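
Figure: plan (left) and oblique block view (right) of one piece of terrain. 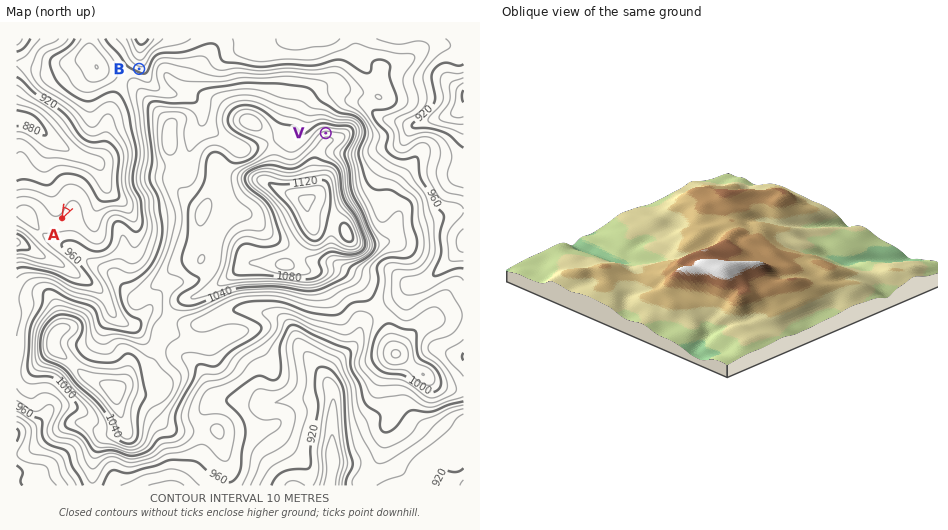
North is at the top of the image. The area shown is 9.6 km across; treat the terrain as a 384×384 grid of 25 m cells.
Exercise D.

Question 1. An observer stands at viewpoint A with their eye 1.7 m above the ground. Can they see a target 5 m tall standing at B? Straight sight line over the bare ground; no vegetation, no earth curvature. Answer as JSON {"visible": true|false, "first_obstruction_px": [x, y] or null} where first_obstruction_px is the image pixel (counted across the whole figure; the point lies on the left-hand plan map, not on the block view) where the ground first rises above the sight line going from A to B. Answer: {"visible": false, "first_obstruction_px": [121, 103]}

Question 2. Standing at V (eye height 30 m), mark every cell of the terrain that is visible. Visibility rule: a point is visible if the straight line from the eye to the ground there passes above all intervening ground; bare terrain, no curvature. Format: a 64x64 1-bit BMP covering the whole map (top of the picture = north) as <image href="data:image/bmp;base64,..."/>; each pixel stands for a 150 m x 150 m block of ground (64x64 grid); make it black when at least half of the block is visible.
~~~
<image width="64" height="64" href="data:image/bmp;base64,Qk0+AgAAAAAAAD4AAAAoAAAAQAAAAEAAAAABAAEAAAAAAAACAAATCwAAEwsAAAIAAAAAAAAA////AAAAAAAAAAAAAAAAAAAAAAAAAAAAAAAAAAAAAAAAAAAAAAAAAAAAAAAAAAAAAAAAAAAAAAAAAAAAAAAAAAAAAAAAAAAAAAAAAAAAAAAAAAAAAAAAAAAAAAAAAAAAAAAAAAAAAAAAAAAAAAAAAAAAAAAAAAAAAAAAAAAAAAMAAAAAAAAADwAAAAAAAAA+AAAAAAAAADgAAAAAAAAAAAAAAAAAAAAAAAAAAAAAAAAAAAAAAAAAAAAAAAAAAABAAAAAAAAAAHwAAAAAAAAAfwAAAAAAAAB/AAAAAAAAAD8AAAAAAAAADwAAAAAAAAAHAAAAAAAAAAcAAAAAAAAAAwAAAAAAAAABAAAAAAAAAAAAAAAAAAAAAAAAAAAAAAeAAAAAAAAAP8AAAAAAAAH/wAAAAAAAA/8AAAAAAAAD/wcAAAAAAAP/DwAAAAAAAH+PAAAAAAAAf/8AAAAAA/B//wAAAAAP+H//AAAADD/8f/8AAAAP//+f/wAAAg8//wP/AAADDh/+AP8AAAOeD/wA/wAAA/Af/gB/AAADAD//AH8AAAIAf/8AfwAAAAB//wH/AAAAAH//j/8AAAAAf////wAAAAD////8AAAAAP////8AAAAAf////wAAB8AD////ABwH8AAP//8AHgf4AA///wA+AH8AP///AD4AP/////8APwJ//////w=="/>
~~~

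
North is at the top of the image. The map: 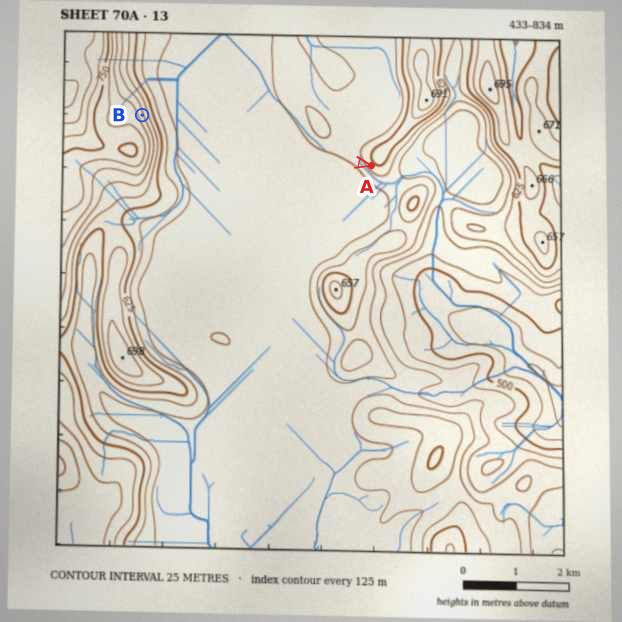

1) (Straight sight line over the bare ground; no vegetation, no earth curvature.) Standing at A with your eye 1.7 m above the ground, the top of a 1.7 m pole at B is in view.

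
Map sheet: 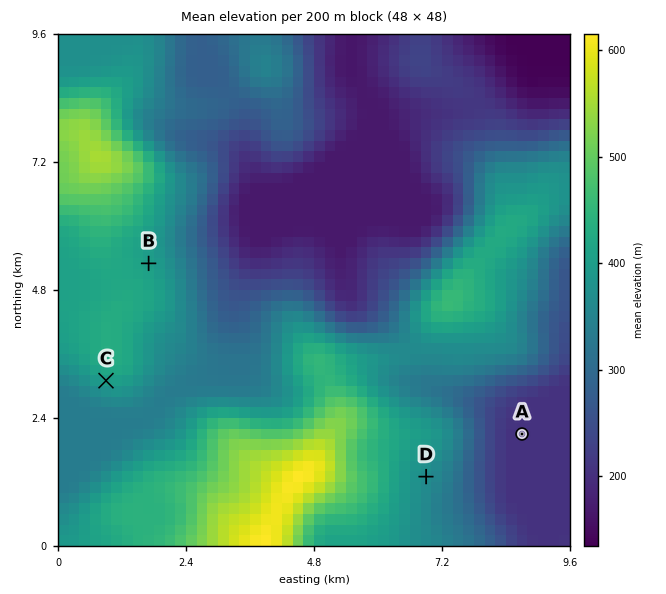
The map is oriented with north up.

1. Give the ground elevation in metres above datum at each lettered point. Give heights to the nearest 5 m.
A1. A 205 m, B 405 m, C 400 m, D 370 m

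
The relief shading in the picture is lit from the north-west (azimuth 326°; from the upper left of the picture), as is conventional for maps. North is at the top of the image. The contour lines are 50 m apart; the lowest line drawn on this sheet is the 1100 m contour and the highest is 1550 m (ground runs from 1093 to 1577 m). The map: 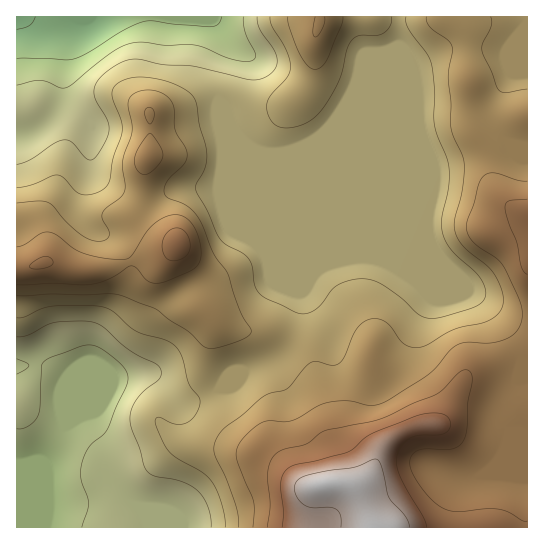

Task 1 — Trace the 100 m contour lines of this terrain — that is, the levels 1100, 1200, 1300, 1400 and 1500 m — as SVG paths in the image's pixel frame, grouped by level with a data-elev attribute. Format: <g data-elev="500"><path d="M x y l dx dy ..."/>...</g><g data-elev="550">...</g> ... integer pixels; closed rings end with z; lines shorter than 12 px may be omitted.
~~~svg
<g data-elev="1100"><path d="M35 17l-2 5-4 4-12 3"/></g><g data-elev="1200"><path d="M17 429l5 0 7-3 6-5 3-6 2-9 1-40 6-7 34-13 10-1 14 6 20 18 3 6-1 8-18 44-6 8-14 12-7 16-1 15 8 25-7 24"/><path d="M17 359l11 4 1 3-12 8"/><path d="M243 17l2 16 10 21 0 4-4 3-8 0-12-2-36-14-29 0-29-3-11 3-12 6-41 33-7 4-5 0-13-6-7-2-24 5"/></g><g data-elev="1300"><path d="M17 318l8-1 16-8 10-3 26-1 24 1 12 5 24 20 28 9 10 6 7 12 7 25 10 15 1 8-6 11-8 6-11 1-17-7-3 2 1 6 8 18 6 10 9 6 23 13 11 11 9 22 3 22"/><path d="M270 17l2 9 15 27 4 14-4 11-18 20-2 5 0 7 3 8 3 5 6 4 7 1 17-4 15-10 10-13 10-19 5-12 4-20 4-9 8-6 16 1 8-3 7-7 1-9"/><path d="M406 17l0 5 2 5 19 27 5 13 3 26-1 32 4 12 9 21 2 12-1 19-6 30 1 15 7 15 27 25 8 15 1 5-2 5-3 4-7 4-33 10-15 1-8-4-16-15-19-14-9-4-11-2-13 1-12 5-6 5-14 17-12 7-11-2-32-15-8-10-3-20-3-8-6-5-16-9-6-5-14-30-11-19 0-6 9-16 2-14-12-56-4-5-6-5-22-9-17-3-13 1-13 4-7 7-1 9 9 23 1 10-9 27-3 23-7 8-12 5-10 0-7-4-11-12-6-3-25 10-15 3"/></g><g data-elev="1400"><path d="M17 285l36-2 40 1 18-6 20-12 6 2 10 13 6 2 6 0 11-3 24-11 5-7 2-9-2-15-5-12-8-8-9-3-12 2-12 8-8 9-12 20-7 5-20-1-23-5-10-5-16-13-8-3-8 1-15 11-9 3"/><path d="M527 181l-9-1-23-7-5 0-5 2-6 8-5 20-8 22 1 8 5 8 7 6 19 13 9 14 12 24 3 11 0 12-5 10-8 7-12 4-11 1-20-1-9 3-7 5-13 17-8 7-48 30-11 1-21-4-19 1-12 4-25 14-8 2-18-1-10 5-16 15-4 6-1 7 2 11 15 36 1 9-1 17"/><path d="M142 174l5 0 6-3 7-8 3-6-2-10-11-14-9 11-6 13 0 10 3 4z"/><path d="M149 123l2 0 3-8-1-5-3-3-4 2-1 4z"/><path d="M315 17l-2 14 0 4 2 2 3-1 4-7 3-7 0-5"/></g><g data-elev="1500"><path d="M427 527l-4-10-23-40-3-10 0-9 4-12 9-8 9-3 22 0 7-4 2-5-1-7-3-4-8-2-20 2-41 16-11 6-13 12-7 4-29 8-20 3-8 4-6 6-2 8 2 29-1 16"/></g>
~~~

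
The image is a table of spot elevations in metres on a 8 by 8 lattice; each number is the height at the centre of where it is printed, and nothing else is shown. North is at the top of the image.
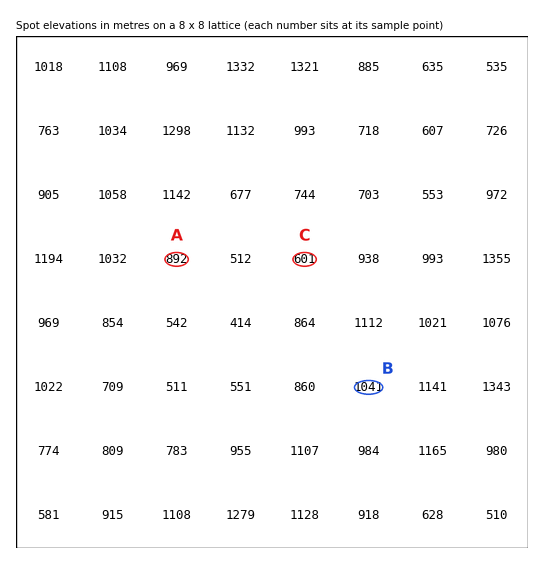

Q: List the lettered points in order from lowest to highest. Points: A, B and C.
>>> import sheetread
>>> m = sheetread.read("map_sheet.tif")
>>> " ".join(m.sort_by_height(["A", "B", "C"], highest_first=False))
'C A B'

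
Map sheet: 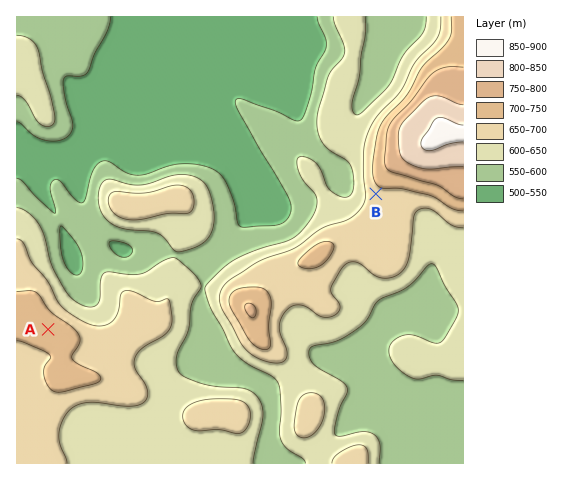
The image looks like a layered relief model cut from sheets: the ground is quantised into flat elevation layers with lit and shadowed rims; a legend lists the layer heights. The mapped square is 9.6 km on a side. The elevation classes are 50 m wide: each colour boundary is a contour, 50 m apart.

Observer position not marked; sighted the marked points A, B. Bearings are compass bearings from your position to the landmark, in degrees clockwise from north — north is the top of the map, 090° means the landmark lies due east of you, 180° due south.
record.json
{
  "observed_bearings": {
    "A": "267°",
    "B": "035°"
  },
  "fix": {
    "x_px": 290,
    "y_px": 317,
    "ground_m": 630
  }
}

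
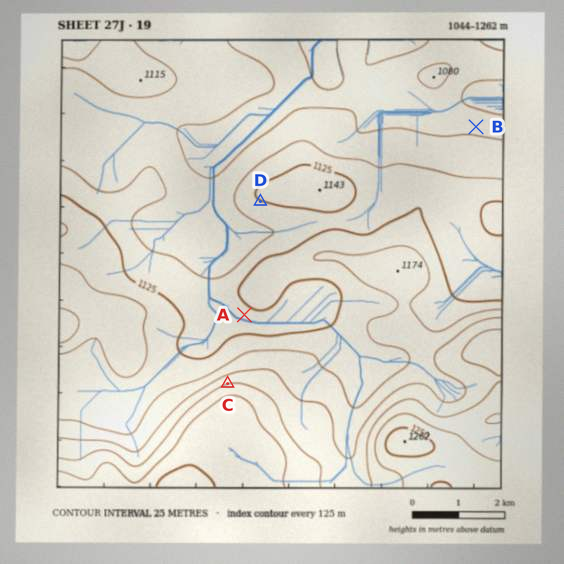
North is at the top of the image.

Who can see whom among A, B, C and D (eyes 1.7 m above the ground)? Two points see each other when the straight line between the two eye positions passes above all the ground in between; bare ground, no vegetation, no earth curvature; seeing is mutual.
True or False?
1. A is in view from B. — False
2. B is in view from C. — False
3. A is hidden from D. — True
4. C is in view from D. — True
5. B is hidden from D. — True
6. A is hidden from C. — False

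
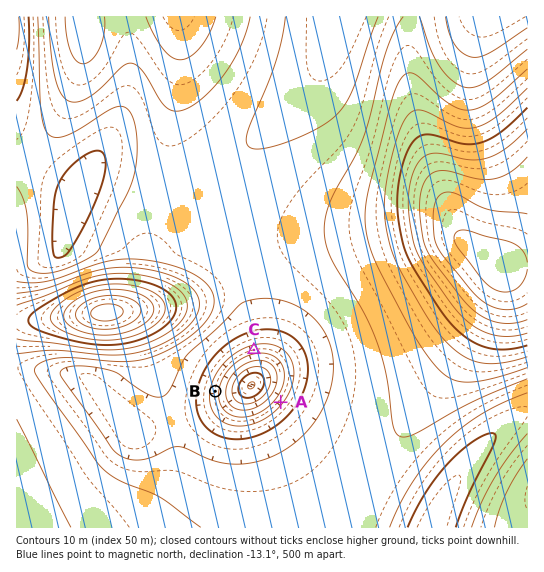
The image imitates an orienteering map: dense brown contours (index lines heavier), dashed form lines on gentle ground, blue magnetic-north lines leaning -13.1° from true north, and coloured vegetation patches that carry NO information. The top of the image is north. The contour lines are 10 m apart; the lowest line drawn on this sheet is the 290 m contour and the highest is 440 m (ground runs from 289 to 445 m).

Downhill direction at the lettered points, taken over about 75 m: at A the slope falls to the NW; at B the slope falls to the E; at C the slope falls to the S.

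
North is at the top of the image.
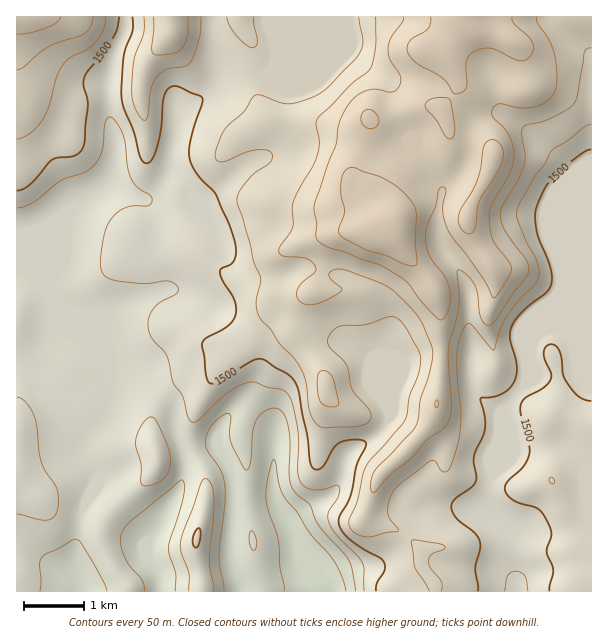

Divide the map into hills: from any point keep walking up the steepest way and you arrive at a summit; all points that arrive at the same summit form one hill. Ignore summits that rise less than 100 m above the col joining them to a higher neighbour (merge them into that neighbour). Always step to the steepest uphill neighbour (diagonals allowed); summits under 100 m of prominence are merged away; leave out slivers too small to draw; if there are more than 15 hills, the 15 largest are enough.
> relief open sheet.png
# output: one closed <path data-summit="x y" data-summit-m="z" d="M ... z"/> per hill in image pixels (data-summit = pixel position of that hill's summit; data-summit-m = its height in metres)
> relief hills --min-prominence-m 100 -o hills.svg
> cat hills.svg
<path data-summit="393 224" data-summit-m="1748" d="M591 16l-379 1 0 45 4 9 0 10-7 11-8 6-19 10-6 5-6 54-10 19-7 8-10 5-27-12-11-1-32 23-23 52 0 18-2 5-21-13-11 1 1 320 575-1z"/><path data-summit="17 17" data-summit-m="1679" d="M125 16l-109 1 0 253 11 1 20 13 3-5 0-18 4-9 19-43 31-22 8-14 3-15 0-20-7-31 0-30 7-27 11-20z"/><path data-summit="171 30" data-summit-m="1645" d="M212 16l-86 1 0 13-11 20-7 27 0 30 7 31 0 20-8 28 9 1 13 7 17 5 8-5 12-17 4-10 6-54 6-5 19-10 8-6 7-11 0-10-4-9 2-35z"/>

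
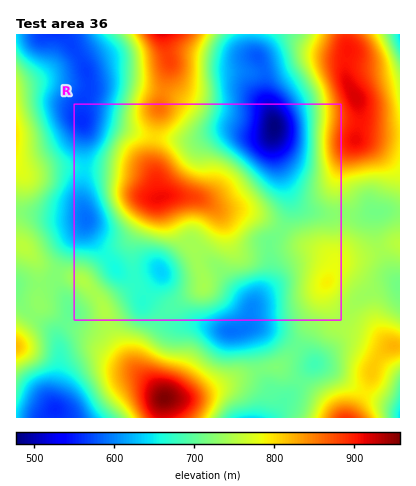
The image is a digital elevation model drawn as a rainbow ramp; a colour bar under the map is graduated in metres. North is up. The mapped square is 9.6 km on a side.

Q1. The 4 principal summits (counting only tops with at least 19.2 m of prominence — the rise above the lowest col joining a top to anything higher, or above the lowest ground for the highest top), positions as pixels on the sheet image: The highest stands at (164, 398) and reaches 957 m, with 480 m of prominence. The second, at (356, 98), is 919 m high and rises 215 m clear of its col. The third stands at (160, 198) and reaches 909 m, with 107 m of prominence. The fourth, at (328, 282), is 790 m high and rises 46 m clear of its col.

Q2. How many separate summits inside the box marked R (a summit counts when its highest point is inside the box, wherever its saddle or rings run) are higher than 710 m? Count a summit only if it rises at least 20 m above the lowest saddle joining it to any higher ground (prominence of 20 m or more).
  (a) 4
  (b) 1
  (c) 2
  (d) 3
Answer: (c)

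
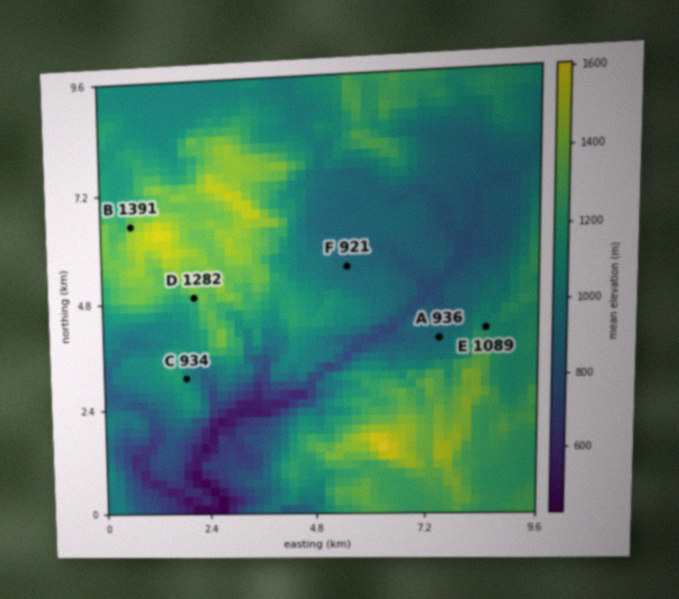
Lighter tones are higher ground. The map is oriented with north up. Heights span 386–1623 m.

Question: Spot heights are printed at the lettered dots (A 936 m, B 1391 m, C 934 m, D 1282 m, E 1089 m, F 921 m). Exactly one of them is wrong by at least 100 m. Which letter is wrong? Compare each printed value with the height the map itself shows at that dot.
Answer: C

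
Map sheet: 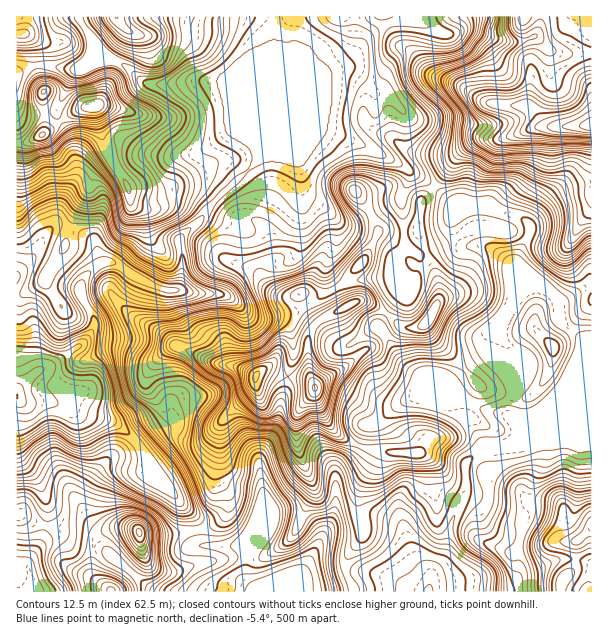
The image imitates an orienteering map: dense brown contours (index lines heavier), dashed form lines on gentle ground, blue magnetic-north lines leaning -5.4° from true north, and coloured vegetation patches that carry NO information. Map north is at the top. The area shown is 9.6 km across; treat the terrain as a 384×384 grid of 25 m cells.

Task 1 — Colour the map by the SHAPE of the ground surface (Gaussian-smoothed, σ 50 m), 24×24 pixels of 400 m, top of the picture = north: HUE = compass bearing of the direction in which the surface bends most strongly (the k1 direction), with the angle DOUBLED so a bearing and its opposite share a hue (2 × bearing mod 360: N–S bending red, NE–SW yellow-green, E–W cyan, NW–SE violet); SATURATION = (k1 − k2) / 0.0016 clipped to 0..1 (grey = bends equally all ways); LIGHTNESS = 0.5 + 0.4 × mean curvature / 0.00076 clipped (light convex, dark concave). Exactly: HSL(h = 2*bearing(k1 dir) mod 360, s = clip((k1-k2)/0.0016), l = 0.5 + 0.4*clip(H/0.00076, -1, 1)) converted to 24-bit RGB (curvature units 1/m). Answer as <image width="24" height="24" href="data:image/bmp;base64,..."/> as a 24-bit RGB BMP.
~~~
<image width="24" height="24" href="data:image/bmp;base64,Qk32BgAAAAAAADYAAAAoAAAAGAAAABgAAAABABgAAAAAAMAGAAATCwAAEwsAAAAAAAAAAAAAc0mRj0JubtKjl+XD9SOt30oMKKjUaEyVa45TiVNWZINIZ3xdTjVwt954oopYgGp3iX93X21/g3hoPS5Wx9BTPlmH4t2lZUymNnRkadKVfZ9MoGcudRBC2v/MJDJbpUS2zF6+SEuw7GbkjsYrFV1u3KuSsIhaWY57gmV5gF5OlDNjRqLTe9y7nzDNhsQlrIQvfqesS6+wXoGMmVbGk7Ty4fvQFgPgpULUz3lYLZFjKVx0/M/TGU1uTZI219OlWmCScz+DjciAO5/hXIDBp2dsK4ql4YWIyWvYmrfFazWHebaDSrqwYvaR4Dc8TgxGkQUestR2VMqcKx1Zw6Eh5phQEn6uy7VKeHNATlWIs8eHLISCXE6Cr4JlOmOIxeKbTabWtz+IiV2ujsKbZq9SeG8gXiUdSRA/ndNotMJ9vKxdLApZuI52ufiuGw1dzZODtppMMXUokq04MHefVKCYg8W+SZ3GotZuSl97e0CpndKiVme81leaqWqyax5odDiBo9KAzNNqeok5FQ1D6/mowkAiGCJQfMuHxobjl5XoheWXH1BZVaRiRY5FmH5SdKJNeWdZM3lr2+GRTSRNoJFSrwxKry2eYt7Kw1De7MyybBZKBS4d8v+NVhFSof/ZKo+rnlWjoHW70LXlk0vkS2imVKaOdIFogYRhf3phfl8/pZMqdVBPgi+CoyNGe9xQUJqRHJmE/oe/8ADTpP/6zZL/e/99HouGSpF+No1MZ5U7hlMwlEpWoYZKgkxSdZ5PcoF4f4B/UZdznHSHhXpMIRc0zX+J0OOrSGJSUCEVHC8E8/q4n99ZFFaU+u7RXyKfO3dwjp9cTX13gHt5lVF7m8TAUlmnzGyrOKhyfX+AjYlUZ2sru2vmHRKwgda15ZG3sCyaZKH/zOT/jvH//8ztCU+ZuPRQ/EfawS7kXLxPXzo2aYc0V82HilhugXB7bUZ048d0SnaAT3Oh02hsDGwiLnymfZdCOKZr1Ob3MzXEjM5cJ2hq02sv2gzL7Ik+VWo2StZA1gu8x3fUZuV9RHVfVGF1jFmUY7y8pN2TgjOGi0KniciElrLsNAVdhOuzaOTMRmqkjJrMzaWWQwMxhXMff8In8Fbn9aHvL6tTK/bfQh/R/s3STT9/O5xYN36Dx8mRbTR3uW6gvVrMfeVtKwRFuezvZMiSajwdLy8EMyQAMyYAJpwXkOvi18ntMqPXfMof/6GEbid0NWNq7eOLpHfTqaPCNEOKhZZQfSkyQqxEOYNu2YSEQlynDqAIZAALq1IuTd/2k2bZr8PkctnhVrc6I2EazU4pliTT9ayLPlZ1Z3aLdcldhVx6t4VwUTZlgiBf26xrG5o+R6RYS69etXqCcRKAyL8zdORmBmqAWNnYt7KNcXpbjZxdWW6huV9bM2aG7oJWP12wi6JbW7Jjj0xnpDo8Z1W4FnHB5KPX/zLJhslCMlxEv0UkBRlE+9zQc8voZX3VAFs2wnxafHqce5+BdGNqT4tLWxEpg+s7aqG70UJ4SYpgXXaObm6xs0tCRh9FS38+6X6JxKBsOkxvYtDOEwGF5v/MXJCquH2vflq3GoNUq3VpjnBtcXCJbDWFnnftu+/SY0yjRqbSzC1kYmU1b2kskT8+klaaP51xnrh7uMFYP5WMLIuYrgjLm/ylo2iHV2efplOkqXCqPY9tmJ1uh19/O32dSe+J02pu0SaKZxc6y0xzwUmVvjU6M30tYqNKQrNSZZZA86b/ZeeAEBstZPVqo2dGgHdAYXBDUYZZbZSHlWOPf4B5gH99Y4JxaYRIfk4jvWMrUYvQgGnC81PZwLrx2ajuQZC1tIU1cHsmmSqb/3rHvS/0et1NNqukjLLbhZ3SW4WuXF+BgH5+f3+Af4B/d3x/eF2KebSeaK1mVzVIRDQkrnIntK4KcrUggYTxv7770cb9sQDwRvy/lLD18dT3KtD0ujWrnUhXnFSAfGGGf3+Af3+Af4B/fn6AX3GCpph0hktqgSJTfziGdfDR0/D4gYvtdteEOV1DvHU/AK4w/6kLCy8E89kauwBAkEANTJUbYG02SX9LfIB+f3+Af3+AgH2AaIKCjmNxZTGCh6rbqOD/u8/wulRYYi89zbZgVVqKXciIWMQ8T7LQYtjUYAw3tVkqf9aGYHDLhYC9ZpiiVoJ/eoB5gH96f251hoBuTlt6g3HEV+aaOY5ATCw6z1hOvC48y6djiz0+gopM3smENqSIoxF3pSPTq/a/VuLGmDiqlHttjG2bY2KOb3eGh3WKl1+eea2OWliTPL4yh39BhycxGmY7iHMh6lpJH785mbB8e4qT"/>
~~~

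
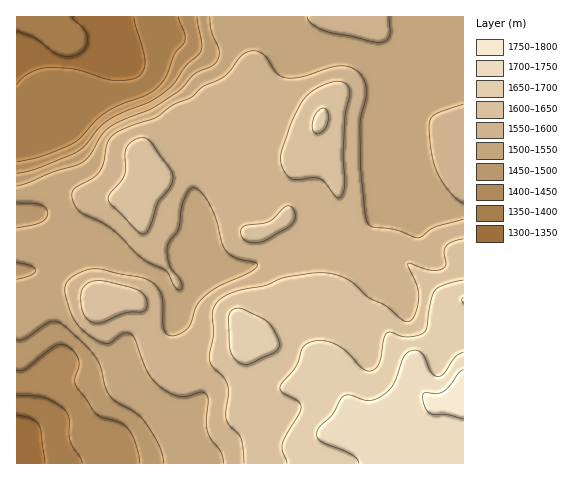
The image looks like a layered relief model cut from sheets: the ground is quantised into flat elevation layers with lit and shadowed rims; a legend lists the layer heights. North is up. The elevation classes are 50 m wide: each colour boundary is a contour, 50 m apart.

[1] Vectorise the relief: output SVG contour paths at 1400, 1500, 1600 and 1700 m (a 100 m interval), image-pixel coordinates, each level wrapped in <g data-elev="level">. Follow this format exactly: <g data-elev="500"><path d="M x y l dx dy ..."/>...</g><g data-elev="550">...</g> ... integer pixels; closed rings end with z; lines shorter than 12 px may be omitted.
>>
<g data-elev="1400"><path d="M17 395l28 3 10 5 10 7 4 8 1 23 12 22"/><path d="M178 17l7 17 0 7-10 13-9 22-9 12-11 7-26 10-14 7-10 8-16 19-9 5-30 12-24 6"/></g><g data-elev="1500"><path d="M17 340l8-1 20-14 7-4 7 1 7 5 21 20 10 11 4 10 5 20 5 9 7 6 18 10 9 10 14 23 5 17"/><path d="M17 262l15 4 3 3 1 2-6 5-13 3"/><path d="M17 202l23 2 6 4 2 6-2 5-6 4-23 5"/><path d="M210 17l2 15 7 20-1 7-4 5-19 10-15 16-25 17-33 14-13 6-8 9-11 19-8 8-65 23"/></g><g data-elev="1600"><path d="M92 322l10 1 24-10 18-2 3-5-1-8-6-7-10-4-27-6-13 1-7 6-2 12 3 14 4 5z"/><path d="M248 242l8 1 8-2 25-14 6-9 0-4-2-5-3-3-4 0-17 16-26 5-2 3 0 5 3 4z"/><path d="M463 239l-11 3-6 4-2 6 2 13-5 4-11 1-20-7-2 1 8 20 3 11-4 19-3 5-3 3-6-2-17-14-18-9-19-17-10-4-12-3-15 0-28 5-19 8-31 6-10 4-6 5-5 11 1 22-4 26 2 5 11 12 4 7 2 8-3 20 0 7 3 6 9 9 3 5 3 24"/><path d="M141 234l4-1 3-3 9-27 12-15 4-10-2-9-19-26-5-4-4-1-9 2-7 7-2 6 1 15-2 7-3 6-11 13-2 5 3 5 25 26z"/><path d="M337 197l3 1 2-3 2-8-1-32 2-33 5-30-4-8-9-3-9 2-10 5-9 5-5 6-13 25-9 26-1 9 2 10 7 9 5 2 18-2 7 1 5 3z"/></g><g data-elev="1700"><path d="M463 352l-7 4-12 18-6 3-4-2-3-3-10-19-4-3-6 1-7 6-11 28-10 10-7 4-7 2-20-6-7 2-9 17-15 14-1 7 1 4 5 3 30 13 4 4 2 4"/></g>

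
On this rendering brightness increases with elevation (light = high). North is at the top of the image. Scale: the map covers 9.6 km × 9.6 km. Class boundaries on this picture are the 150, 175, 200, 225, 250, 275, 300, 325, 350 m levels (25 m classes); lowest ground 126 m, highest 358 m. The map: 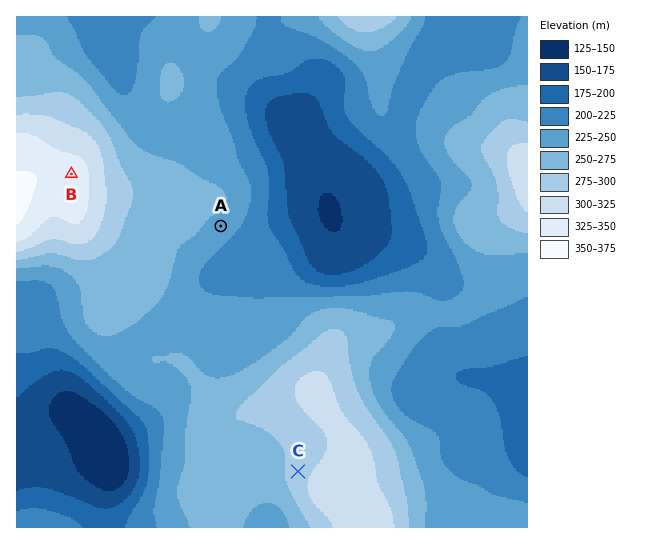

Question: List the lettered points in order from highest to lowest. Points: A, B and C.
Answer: B C A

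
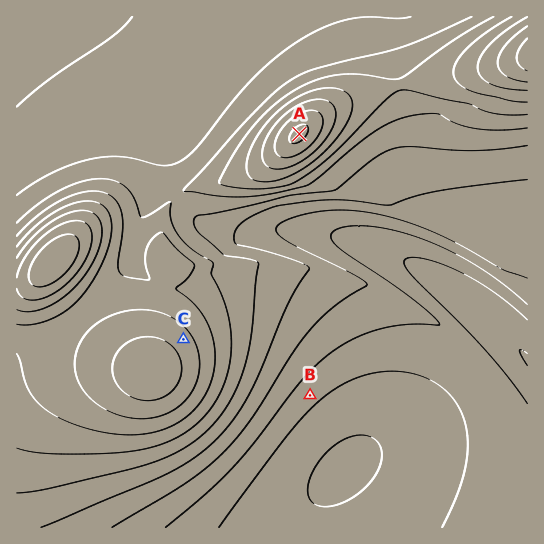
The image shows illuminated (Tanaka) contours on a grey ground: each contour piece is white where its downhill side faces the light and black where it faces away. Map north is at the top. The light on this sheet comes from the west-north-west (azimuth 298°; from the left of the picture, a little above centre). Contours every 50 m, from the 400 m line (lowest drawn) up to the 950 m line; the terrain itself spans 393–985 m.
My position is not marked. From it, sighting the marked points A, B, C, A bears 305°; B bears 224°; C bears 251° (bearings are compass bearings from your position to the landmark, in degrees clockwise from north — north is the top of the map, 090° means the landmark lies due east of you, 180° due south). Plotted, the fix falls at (457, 244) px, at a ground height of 540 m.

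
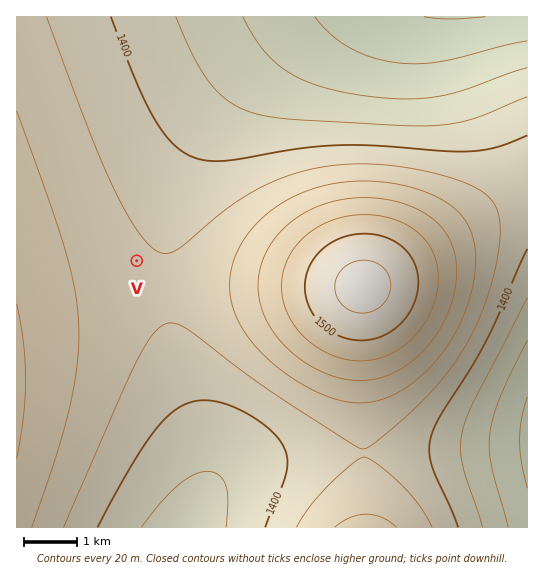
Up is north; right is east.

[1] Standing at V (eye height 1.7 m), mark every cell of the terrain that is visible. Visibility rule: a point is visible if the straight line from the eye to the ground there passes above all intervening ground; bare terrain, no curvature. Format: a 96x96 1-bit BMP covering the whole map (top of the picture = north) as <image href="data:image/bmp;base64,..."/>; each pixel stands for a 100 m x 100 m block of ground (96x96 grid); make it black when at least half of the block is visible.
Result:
<image width="96" height="96" href="data:image/bmp;base64,Qk2+BAAAAAAAAD4AAAAoAAAAYAAAAGAAAAABAAEAAAAAAIAEAAATCwAAEwsAAAIAAAAAAAAA////AAAAAAAAAAAAAAB///4AAAAAAAAAAAB///8AAAAAAAAAAAA///8AAAAAAAAAAAA///8AAAAAAAAAAAAf//8AAAAAAAAAAAAP//4AAAAAAAAAAAAH//gAAACAAAAAAAAH//AAAACAAAAAAAAD/8AAAADAAAAAAAAA/wAAAADAAAAAAAAAOAAAAADgAAAAAAAAAAAAAADgAAAAAAAAAAAAAADwAAAAAAAAAAAAAAD4AAAAAAAAAAAAAAD4AAAAAAAAAAAAAAD8AAAAAAAAAAAAAAD8AAAAAAAAAAAAAAD+AAAAAAAAAAAAAAD/AAAAAAAAAAAAAAD/AAAAAAAAAAAAAAD/gAAAAAAAAAAAAAD/wAAAAAAAAAAAAAD/wAAAAAAAAAAAAAD/4AAAAAAAAAAAAAD/8AAAAAAAAAAAAAD/8AAAAAAAAAAAAAD/+AAAAAAAAAAAAAD/+AAAAAAAAAAAAAD//AAAAAAAAAAAAAD//AAAAAAAAAAAAAD//gAAAAAAAAAAAAD//wAAAD/gAAAAAAD//wAAAP/wAAAAAAD//4AAA//8AAAAAAD//4AAD//+AAAAAAD//8AAP///AAAAAAD//8AAf///gAAAAAD//+AA////gAAAAAD///AD////wAAAAAD///AH////wAAAAAD///gf////4AAAAAD///5/////4AAAAAD/////////8AAAAAD/////////8AAAAAD/////////8AAAAAD/////////8AAAAAD/////////8AAAAAD/////////8AAAAAD/////////8AAAAAD/////////8AAAAAD/////////8AAAAAD/////////8AAAAAD/////////4AAAAAD/////////4AAAAAD/////////wAAAAAD/////////wAAAAAD/////////gAAAAAD/////////AAAAAAD///+f///+AAAAAAD///8D///8AAAAAAD///4A///wAAAAAAD///4AH//AAAAAAAD///wAAf4AAAAAAAD///wAAAAAAAAAAAD///wAAAAAAAAAAAD///wAAAAAAAAAAAD///wAAAAAAAAAAAD///wAAAAAAAAAAAD///wAAAAAAAAAAAD///wAAAAAAAAAAAD///wAAAAAAAAAAAD///wAAAAAAAAAAAD///wAAAAAAAAAAAD///wAAAAAAAAAAAD///wAAAAAAAAAAAD///wAAAAAAAAAAAD///wAAAAAAAAAAAD///wAAAAAAAAAAAD///wAAAAAAAAAAAD///wAAAAAAAAAAAD///4AAAAAAAAAAAD///4AAAAAAAAAAAD///4AAAAAAAAAAAD///4AAAAAAAAAAAD///4AAAAAAAAAAAD///4AAAAAAAAAAAD///4AAAAAAAAAAAD///4AAAAAAAAAAAD///8AAAAAAAAAAAD///8AAAAAAAAAAAD///8AAAAAAAAAAAD///8AAAAAAAAAAAD///8AAAAAAAAAAAD///8AAAAAAAAAAAD///+AAAAAAAAAAAA="/>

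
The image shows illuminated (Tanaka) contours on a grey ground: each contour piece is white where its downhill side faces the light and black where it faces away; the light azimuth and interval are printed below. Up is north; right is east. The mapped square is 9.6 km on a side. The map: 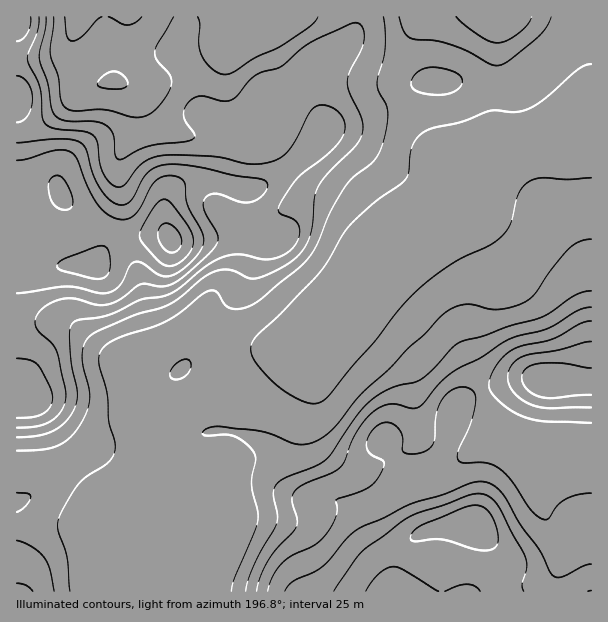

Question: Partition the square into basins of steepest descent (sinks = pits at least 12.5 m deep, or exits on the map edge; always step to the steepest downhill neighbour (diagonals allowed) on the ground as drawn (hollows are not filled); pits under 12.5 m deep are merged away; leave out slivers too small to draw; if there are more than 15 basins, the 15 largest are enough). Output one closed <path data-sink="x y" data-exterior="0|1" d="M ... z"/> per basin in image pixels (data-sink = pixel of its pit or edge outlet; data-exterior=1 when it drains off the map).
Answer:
<path data-sink="497 17" data-exterior="1" d="M591 16l-234 0-5 20-11 12-23 13-12 17-33 7-13 8-10 27-12 12-12 42-1 10-9-3-24 0-13 5-10 8-5 10 0 18 4 14-19-1-36 7-9 7-6 11 2-9-2-11-12-16-20-21-9-15-10-1-31 4 1 401 575-1z"/><path data-sink="77 17" data-exterior="1" d="M185 16l-169 1 0 172 16 1 15-3 10 1 9 15 20 21 12 16 1 18 9-12 14-6 27-5 19 1-4-14 0-18 5-10 10-8 13-5 24 0 10 2 0-9 14-45-30-11-6-5-4-6-8-33-14-23 8-27z"/><path data-sink="281 17" data-exterior="1" d="M356 16l-170 0-8 35 14 23 12 39 15 9 21 6 10-8 8-21 6-9 9-5 33-7 12-17 23-13 11-12 3-6z"/>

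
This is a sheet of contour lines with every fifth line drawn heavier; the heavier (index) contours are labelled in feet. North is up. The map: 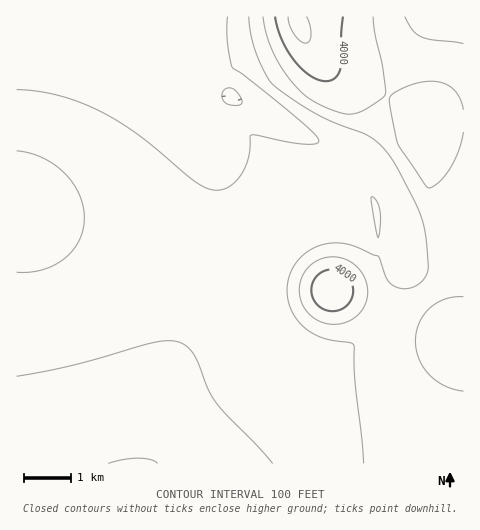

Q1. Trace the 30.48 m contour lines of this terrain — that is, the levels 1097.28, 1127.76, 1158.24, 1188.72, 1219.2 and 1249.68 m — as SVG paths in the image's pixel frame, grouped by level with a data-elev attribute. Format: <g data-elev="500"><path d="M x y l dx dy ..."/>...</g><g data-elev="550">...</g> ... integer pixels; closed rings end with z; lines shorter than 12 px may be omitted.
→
<g data-elev="1097.28"><path d="M108 463l15-3 15-2 13 2 6 3"/><path d="M232 105l-7-2-3-5 1-7 5-3 7 2 7 11-1 4z"/></g><g data-elev="1127.76"><path d="M17 376l58-11 79-23 14-1 11 1 8 4 7 9 14 35 9 14 56 59"/><path d="M227 17l0 25 6 26 11 7 56 45 15 14 4 7-5 3-13 0-50-9-2 20-5 14-9 13-11 7-11 1-14-6-61-50-21-14-21-11-20-8-20-6-20-4-19-1"/></g><g data-elev="1158.24"><path d="M17 272l12 0 13-2 12-5 10-6 9-9 6-9 4-11 1-12-1-11-3-12-7-12-9-10-10-9-12-6-13-5-12-2"/><path d="M378 237l2-10 0-16-3-9-5-5-1 0 0 4z"/><path d="M463 44l-31-4-11-3-8-6-8-14"/><path d="M249 17l2 16 4 16 7 18 8 15 15 12 28 18 21 10 31 12 14 10 10 11 9 14 19 37 6 18 4 19 1 27-5 10-10 7-10 2-10-3-7-8-8-22-24-10-14-3-18 2-15 7-12 12-7 15-1 12 2 13 5 11 7 10 8 6 11 6 12 3 18 3 4 3 1 35 9 82"/></g><g data-elev="1188.72"><path d="M326 323l13 1 12-4 11-9 5-12 0-13-5-13-9-10-13-5-13-1-13 5-9 10-5 12 0 13 5 12 9 9z"/><path d="M463 297l-18 2-15 9-11 15-4 18 4 18 10 16 16 11 18 5"/><path d="M463 110l-3-12-6-8-7-5-9-3-13 0-14 3-16 7-6 6 2 13 7 33 30 44 11-6 11-14 9-17 4-19"/><path d="M263 17l3 17 7 18 9 17 12 16 12 11 10 7 19 8 14 3 8-1 8-4 17-11 4-4-3-27-8-32-2-18"/></g><g data-elev="1219.2"><path d="M328 311l7 0 8-3 6-5 4-8 0-8-3-8-6-6-8-3-8 0-8 3-6 6-2 7 0 8 3 7 5 6z"/><path d="M275 17l6 22 13 22 17 15 8 4 7 1 9-3 5-9 3-52"/></g><g data-elev="1249.68"><path d="M288 17l2 8 4 9 6 7 6 2 3-2 2-7-1-9-3-8"/></g>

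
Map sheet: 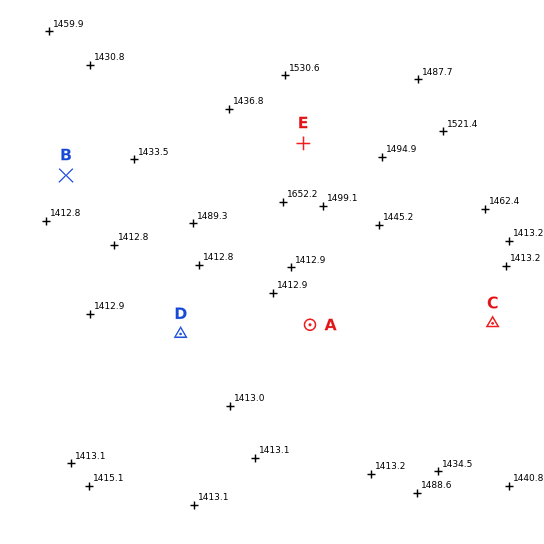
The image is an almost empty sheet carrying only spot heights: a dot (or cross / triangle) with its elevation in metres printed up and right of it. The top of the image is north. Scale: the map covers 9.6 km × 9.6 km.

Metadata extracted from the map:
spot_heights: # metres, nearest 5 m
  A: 1415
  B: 1415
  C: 1415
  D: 1415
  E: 1515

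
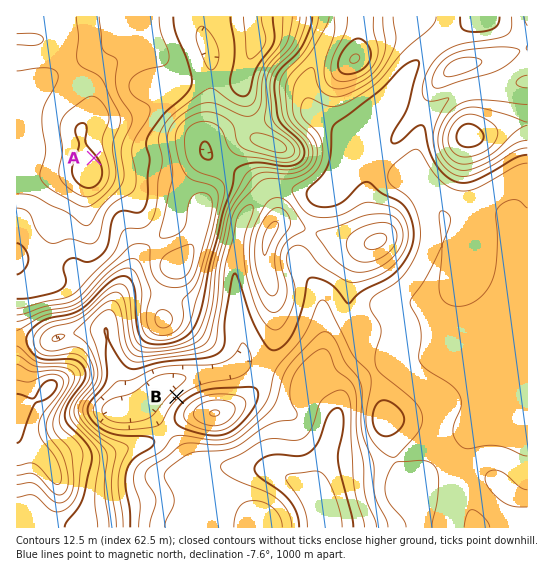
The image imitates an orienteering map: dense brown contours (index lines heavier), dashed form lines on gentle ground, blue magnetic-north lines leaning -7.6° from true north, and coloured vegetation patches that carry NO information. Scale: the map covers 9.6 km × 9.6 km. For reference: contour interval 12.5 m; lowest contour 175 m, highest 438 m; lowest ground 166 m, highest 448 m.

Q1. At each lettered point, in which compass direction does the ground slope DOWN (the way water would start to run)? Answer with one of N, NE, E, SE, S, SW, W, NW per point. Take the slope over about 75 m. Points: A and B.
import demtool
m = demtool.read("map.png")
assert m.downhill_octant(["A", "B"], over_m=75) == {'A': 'NE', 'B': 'NW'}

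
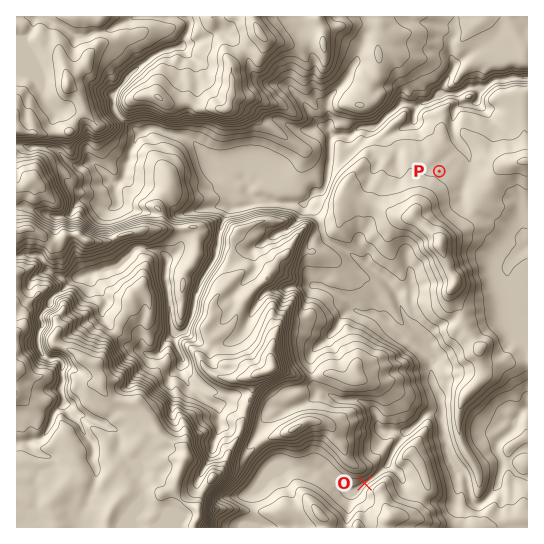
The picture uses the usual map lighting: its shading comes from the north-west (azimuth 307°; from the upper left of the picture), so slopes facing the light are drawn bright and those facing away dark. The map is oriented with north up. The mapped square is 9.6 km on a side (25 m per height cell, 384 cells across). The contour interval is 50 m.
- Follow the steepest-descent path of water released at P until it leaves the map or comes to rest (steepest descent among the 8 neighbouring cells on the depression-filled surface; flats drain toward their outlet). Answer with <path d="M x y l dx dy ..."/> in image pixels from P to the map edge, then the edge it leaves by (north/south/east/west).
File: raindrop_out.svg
<path d="M439 171l23-22 0-3-4-4-4-7 0-5-1-1 0-11 1-1 0-6 1-2 4-4 4 0 2-2 9 0 3-1 2-5 0-6 6-5 2 0 8-7 8 0 2-1 22 0"/>
exit: east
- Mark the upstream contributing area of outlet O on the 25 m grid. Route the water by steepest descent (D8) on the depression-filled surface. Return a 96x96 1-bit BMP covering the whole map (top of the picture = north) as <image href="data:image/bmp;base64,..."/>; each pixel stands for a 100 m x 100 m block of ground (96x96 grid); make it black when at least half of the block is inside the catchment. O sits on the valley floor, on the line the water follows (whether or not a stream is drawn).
<image width="96" height="96" href="data:image/bmp;base64,Qk2+BAAAAAAAAD4AAAAoAAAAYAAAAGAAAAABAAEAAAAAAIAEAAATCwAAEwsAAAIAAAAAAAAA////AAAAAAAAAAAAAAAADwAAAAAAAAAAAAAAHwAAAAAAAAAAAAAAfwAAAAAAAAAAH////4AAAAAAAAAAP////wAAAAAAAAAAP////gAAAAAAAAAAH////wAAAAAAAAAAH////4AAAAAAAAAAD////4AAAAAAAAAAB////4AAAAAAAAAAA////4AAAAAAAAAAAf///wAAAAAAAAAAAf///gAAAAAAAAAAAB///AAAAAAAAAAAAA///AAAAAAAAAAAAAf/+AAAAAAAAAAAAAH/8AAAAAAAAAAAAAB/8AAAAAAAAAAAAAAP4AAAAAAAAAAAAAADwAAAAAAAAAAAAAAAAAAAAAAAAAAAAAAAAAAAAAAAAAAAAAAAAAAAAAAAAAAAAAAAAAAAAAAAAAAAAAAAAAAAAAAAAAAAAAAAAAAAAAAAAAAAAAAAAAAAAAAAAAAAAAAAAAAAAAAAAAAAAAAAAAAAAAAAAAAAAAAAAAAAAAAAAAAAAAAAAAAAAAAAAAAAAAAAAAAAAAAAAAAAAAAAAAAAAAAAAAAAAAAAAAAAAAAAAAAAAAAAAAAAAAAAAAAAAAAAAAAAAAAAAAAAAAAAAAAAAAAAAAAAAAAAAAAAAAAAAAAAAAAAAAAAAAAAAAAAAAAAAAAAAAAAAAAAAAAAAAAAAAAAAAAAAAAAAAAAAAAAAAAAAAAAAAAAAAAAAAAAAAAAAAAAAAAAAAAAAAAAAAAAAAAAAAAAAAAAAAAAAAAAAAAAAAAAAAAAAAAAAAAAAAAAAAAAAAAAAAAAAAAAAAAAAAAAAAAAAAAAAAAAAAAAAAAAAAAAAAAAAAAAAAAAAAAAAAAAAAAAAAAAAAAAAAAAAAAAAAAAAAAAAAAAAAAAAAAAAAAAAAAAAAAAAAAAAAAAAAAAAAAAAAAAAAAAAAAAAAAAAAAAAAAAAAAAAAAAAAAAAAAAAAAAAAAAAAAAAAAAAAAAAAAAAAAAAAAAAAAAAAAAAAAAAAAAAAAAAAAAAAAAAAAAAAAAAAAAAAAAAAAAAAAAAAAAAAAAAAAAAAAAAAAAAAAAAAAAAAAAAAAAAAAAAAAAAAAAAAAAAAAAAAAAAAAAAAAAAAAAAAAAAAAAAAAAAAAAAAAAAAAAAAAAAAAAAAAAAAAAAAAAAAAAAAAAAAAAAAAAAAAAAAAAAAAAAAAAAAAAAAAAAAAAAAAAAAAAAAAAAAAAAAAAAAAAAAAAAAAAAAAAAAAAAAAAAAAAAAAAAAAAAAAAAAAAAAAAAAAAAAAAAAAAAAAAAAAAAAAAAAAAAAAAAAAAAAAAAAAAAAAAAAAAAAAAAAAAAAAAAAAAAAAAAAAAAAAAAAAAAAAAAAAAAAAAAAAAAAAAAAAAAAAAAAAAAAAAAAAAAAAAAAAAAAAAAAAAAAAAAAAAAAAAAAAAAAAAAAAAAAAAAAAAAAAAAAAAAAAAAAAAAAAAAAAAAAAAAAAAAAAAAAAAAAAAAAAAAAAAAAAAAAAAAAAAAAAAAAAAAAAAAAAAAAAAAAAAAAAAAAAAAAAAAAAAAAAAAAAAAAA="/>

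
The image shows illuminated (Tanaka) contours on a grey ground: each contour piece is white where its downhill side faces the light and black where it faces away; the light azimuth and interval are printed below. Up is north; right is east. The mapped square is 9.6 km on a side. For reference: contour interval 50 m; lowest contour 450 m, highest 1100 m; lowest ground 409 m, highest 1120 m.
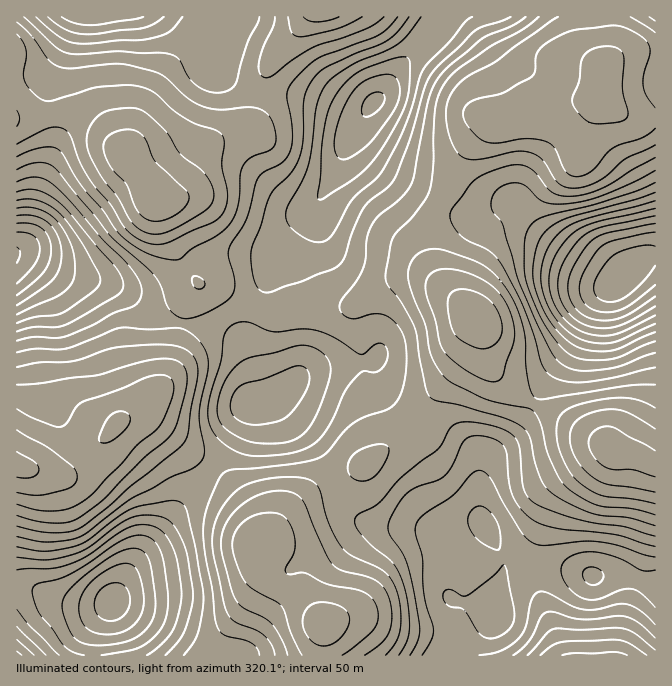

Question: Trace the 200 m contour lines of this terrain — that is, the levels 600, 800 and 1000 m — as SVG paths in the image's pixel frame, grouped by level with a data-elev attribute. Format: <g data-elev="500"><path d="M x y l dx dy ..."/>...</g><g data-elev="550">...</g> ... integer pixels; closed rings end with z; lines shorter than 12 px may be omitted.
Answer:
<g data-elev="600"><path d="M94 645l-14-3-9-8-9-24 0-6 2-7 6-9 11-10 29-21 17-8 7-1 6 2 8 7 4 13 4 32-1 10-3 8-8 12-12 8-18 4z"/><path d="M655 306l-23 14-13 6-14 2-13-1-13-5-11-10-8-14-2-13 1-12 5-13 12-17 9-9 19-8 51-10"/><path d="M17 216l18 0 13 7 10 14 4 16-3 15-5 11-10 8-27 18"/><path d="M367 117l-3-1-2-4 2-12 8-7 5-1 5 1 3 5-3 7-7 8z"/></g><g data-elev="800"><path d="M34 655l-17-15"/><path d="M410 655l9-18 0-17-11-55-6-13-13-18-1-10 10-19 9-12 10-6 21-7 9-6 7-11 8-20 6-6 9-1 10 1 10 3 6 5 4 8 2 27 3 15 10 15 13 11 10 4 15 4 58 6 37 11"/><path d="M655 638l-16-15-14-7-8 0-35 3-33-7-5 2-3 3-13 25-15 13"/><path d="M17 547l28 4 29-4 14-7 30-24 16-8 36-7 7 0 5 2 5 8 8 33 9 54-6 36-5 10-9 11"/><path d="M249 455l-15-5-14-9-8-11-4-12 1-16 12-40 3-25 6-11 7-3 8-1 29 10 28-3 13 1 19 7 26 17 5-1 12-9 5 0 3 2 3 9-4 12-9 5-13 0-8 8-11 14-15 33-13 16-11 6-15 4-25 3z"/><path d="M655 341l-33 15-12 3-25 1-15-5-15-15-15-23-13-34-3-20 2-28 4-9 7-6 13-5 52-13 35-11 18-8"/><path d="M17 182l10-4 10-1 8 2 10 7 17 17 31 37 26 25 10 15 3 12-2 8-6 6-20 7-20 12-24 10-13 3-25-1-15 4"/><path d="M182 17l-12 14-13 6-17 3-22 0-34 4-12-1-8-4-12-8-16-14"/><path d="M511 17l-36 13-43 43-7 14-15 51-15 39-7 10-18 13-7 8-11 24-7 25-5 7-8 6-32 12-30 10-8-1-5-5-4-9-2-17 1-12 8-21 10-32 5-7 17-16 8-15 3-19 1-36 4-15 8-12 9-7 63-28 10-9 11-14"/></g><g data-elev="1000"><path d="M342 655l24-18 9-10 3-12-3-13-7-7-9-5-31-6-23-11-18 1-2-6 8-13 2-8-1-12-4-11-5-6-7-4-11-1-12 2-12 7-8 12-3 11 3 15 7 17 6 8 9 7 20 10 5 5 9 27 11 21"/><path d="M17 504l21 6 19 1 15-4 15-9 35-35 15-18 22-18 12-25 3-17-3-7-6-3-8 0-12 3-23 10-40 14-7 6-8 15-7 4-6-1-19-7-18-10"/><path d="M655 408l-15-7-15-3-16 0-24 5-15 5-8 5-5 9-1 10 2 15 7 17 8 13 11 9 10 6 10 4 30 3 21 5"/><path d="M485 380l10 2 6-4 12-33 1-17-6-20-11-18-19-13-13-5-11-3-10 0-9 2-8 7-2 10 2 10 8 22 6 27 6 8 11 10 13 8z"/><path d="M149 233l10 1 10-3 36-20 5-5 3-6 1-7-2-6-8-15-22-17-16-23-21-20-7-3-6-1-25 3-10 6-8 11-2 12 1 12 12 23 17 22 13 23 8 9z"/><path d="M17 126l3-8-3-8"/><path d="M655 108l-9-13-3-10 1-12 6-20-2-10-6-6-11-7-11-4-8-1-38 5-23 10-7 5-6 7-2 6-1 14-4 5-29 16-30 8-7 6-2 6 1 7 4 7 9 10 9 5 12 1 30-4 12 1 9 3 7 7 9 21 5 4 5 2 9-2 8-4 15-18 7-5 28-10 13-10"/><path d="M303 17l5 4 9 1 11-2 11-3"/></g>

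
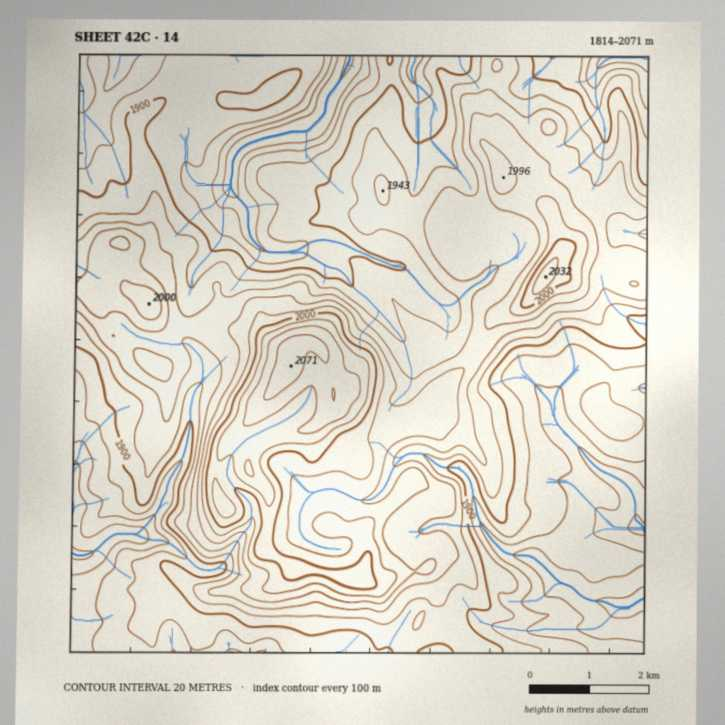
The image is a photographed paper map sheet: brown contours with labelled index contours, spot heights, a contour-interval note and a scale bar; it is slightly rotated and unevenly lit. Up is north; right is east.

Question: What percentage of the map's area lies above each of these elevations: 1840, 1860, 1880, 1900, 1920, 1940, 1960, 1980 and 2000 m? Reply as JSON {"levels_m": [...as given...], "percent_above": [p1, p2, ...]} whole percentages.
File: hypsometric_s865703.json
{"levels_m": [1840, 1860, 1880, 1900, 1920, 1940, 1960, 1980, 2000], "percent_above": [95, 88, 77, 61, 47, 35, 22, 12, 7]}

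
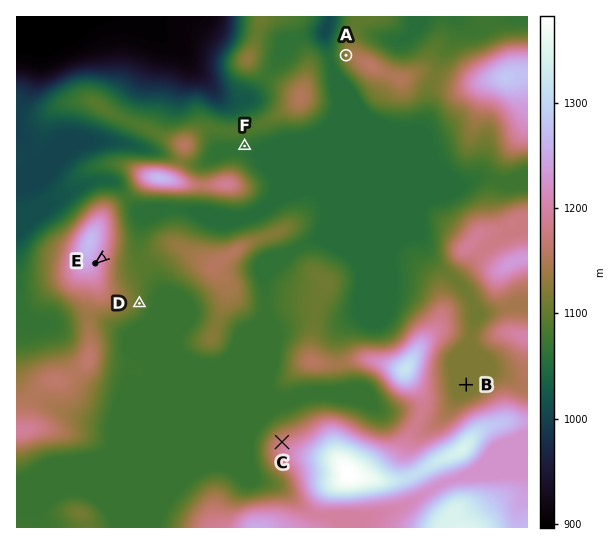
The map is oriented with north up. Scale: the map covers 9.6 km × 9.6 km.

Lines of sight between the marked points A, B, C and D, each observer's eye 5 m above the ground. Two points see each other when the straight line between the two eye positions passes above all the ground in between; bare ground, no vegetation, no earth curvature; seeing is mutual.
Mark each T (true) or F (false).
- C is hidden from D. F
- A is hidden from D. T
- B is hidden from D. T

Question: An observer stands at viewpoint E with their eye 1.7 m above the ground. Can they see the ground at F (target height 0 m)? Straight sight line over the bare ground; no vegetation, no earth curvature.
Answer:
no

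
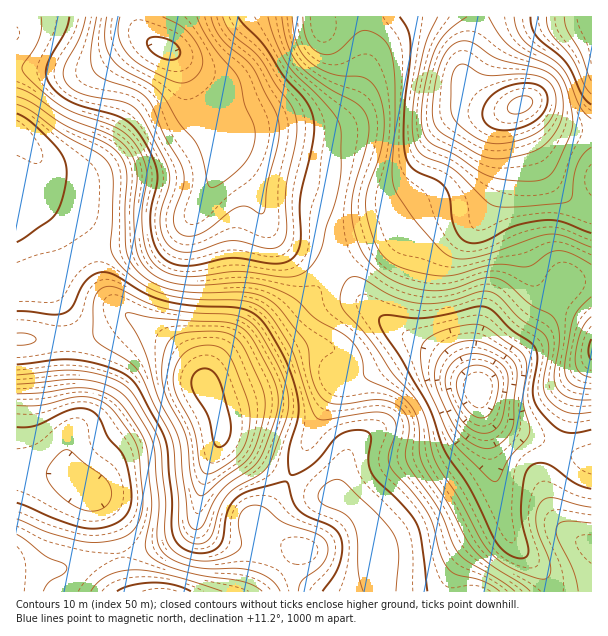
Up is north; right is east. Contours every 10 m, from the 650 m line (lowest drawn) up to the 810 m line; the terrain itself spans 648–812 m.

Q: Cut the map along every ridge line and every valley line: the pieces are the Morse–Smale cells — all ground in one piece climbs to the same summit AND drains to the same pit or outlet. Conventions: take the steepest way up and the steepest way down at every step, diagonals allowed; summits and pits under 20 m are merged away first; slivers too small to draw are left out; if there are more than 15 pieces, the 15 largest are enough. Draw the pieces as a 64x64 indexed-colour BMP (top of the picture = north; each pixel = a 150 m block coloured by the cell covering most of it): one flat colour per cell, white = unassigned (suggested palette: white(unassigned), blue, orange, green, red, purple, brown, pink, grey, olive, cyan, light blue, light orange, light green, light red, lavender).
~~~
<image width="64" height="64" href="data:image/bmp;base64,Qk12CAAAAAAAAHYAAAAoAAAAQAAAAEAAAAABAAQAAAAAAAAIAAATCwAAEwsAABAAAAAAAAAA////ALR3HwAOf/8ALKAsACgn1gC9Z5QAS1aMAMJ34wB/f38AIr28AM++FwDox64AeLv/AIrfmACWmP8A1bDFAJmZmZmZmZmZmZmZmZmZmZmTMzMzNEREREREREREREREmZmZmZmZmZmZmZmZmZmZkzMzMzNEREREREREREREREQzmZmZmZmZmZmZmZmZmZkzMzMzM0RERERERERERERERDMzMzM5mZmZmZmZmZmZkzMzMzMzREREREREREREREREMzMzMzMzM5mZmZmZmZMzMzMzMzNEREREREREREREREQzMzMzMzMzMzmZmZkzMzMzMzMzM0RERERERERERERERDMzMzMzMzMzMzmTMzMzMzMzMzM0REREREREREREREREMzMzMzMzMzMzMzMzMzMzMzMzMzREREREREREREREREQzMzMzMzMzMzMzMzMzMzMzMzMzRERERERERERERERERDMzMzMzMzMzMzMzMzMzMzMzMzREREREREREREREREREMzMzMzMzMzMzMzMzMzMzMzMzREREREREREREREREREQzMzMzMzMzMzMzMzMzMzMzZmZERERERERERERERERERDMzMzMzMzMzMzMzMzMzMzZmZkREREREREREREREREREMzMzMzMzMzMzMzMzMzM2ZmZmREREREREREREREREREQzMzMzMzMzMzMzMzMzNmZmZmZkRERERERERERERERERDMzMzMzMzMzMzMzMzNmZmZmZmREREREREREREREREiIMzMzMzMzMzMzMzMzZmZmZmZmZkRERERERERERERIiIgzMzMzMzMzMzMzMzZmZmZmZmZmRERERERERERESIiIiDMzMzMzMzMzMzMzNmZmZmZmZmZERERERERERIiIiIiIMzMzMzMzMzMzMzM2ZmZmZmZmZkRERERERERIiIiIiIgzMzMzMzMzMzMzM2ZmZmZmZmZmRERERERERIiIiIiIiDMzMzMzMzMzMzMzZmZmZmZmZmZEREREREREiIiIiIiIMzMzMzMzMzMzMzZmZmZmZmZmZkREREREREiIiIiIiIgzMzMzMzMzMzMzNERGZmZmZmZmRERERERERYiIiIiIiDMzMzMzMzMzMzMiRERGZmZmZmREREREREVVVYiIiIiIMzMzMzMzMzMzMiIkRERGZmZmZEREREREVVVVWIiIiIgzMzMzMzMzMzMyIiJERERGZmZEREREREVVVVVViIiIiDMzMzMzMzMzMiIiIiJERERERERERERFVVVVVVVYiIiIIiIiIiMzMzMiIiIiIiRERERERERERVVVVVVVVVWIiIgiIiIiIiMzIiIiIiIiIiRERERERERVVVVVVVVVVYiIiCIiIiIiIiIiIiIiIiIiIkRERERERVVVVVVVVVVVWIiKIiIiIiIiIiIiIiIiIiIiJEREREVVVVVVVVVVVVVYiKoiIiIiIiIiIiIiIiIiIiIiRERERVVVVVVVVVVVVVWqqiIiIiIiIiIiIiIiIiIiIiIkRERVVVVVVVVVVVVVURqqIiIiIiIiIiIiIiIiIiIiIiJERVVVVVVVVVVVVVUREaoiIiIiIiIiIiIiIiIiIiIiIiRFVVVVVVVVVVVVURERESIiIiIiIiIiIiIiIiIiIiIiIlVVVVVVVVVVVVVRERERIiIiIiIiIiIiIiIiIiIiIiIhFVVVVVVVVVVVVVEREREiIiIiIiIiIiIiIiIiIiIiERERFVVVVVVVVVVVERERESIiIiIiIiIiIiIiIiIiIRERERERFVVVVVVVVVURERERIiIiIiIiIiIiIiIiIiIRERERERERFVVVVVVVVREREREiIiIiIiIiIiIiIiIiIhEREREREREVVVVVVVVRERERESIiIiIiIiIiIiIiIiIhEREREREREREVVVVVVVERERERIiIiIiIiIiIiIiIiIiEREREREREREREREVVVUREREREiIiIiIiIiIiIiIiIiERERERERERERERERFVVRERERESIiIiIiIiIiIiIiIiIRERERERERERERERERVVERERERIiIiIiIiIiIiIiIiIRERERERERERERERERFVUREREREiIiIiIiIiIiIiIiIRERERERERERERERERERVRERERESIiIiIiIiIiIiIiIRERERERERERERERERERFVERERERIiIiIiIiIiIiIiIiEREREREREREREREREREVUREREREiIiIiIiIiIiIiIiIRERERERERERERERERERVRERERESIiIiIiIiIiIiIiIhERERERERERERERERERFVERERF3IiIiIiIiIiIiIiIiERERERERERERERERERERUREXd3ciIiIiIiIiIiIiIiEREREREREREREREREREREREXd3dyIiIiIiIiIiIiIiIRERERERERERERERERERd3d3d3d3IiIiIiIiIiIiIiIRERERERERERERERERERd3d3d3d3ciIiIiIiIiIiIiIRERERERERERERERERERd3d3d3d3dyIiIiIiIiIiIiIRERERERERERERERERERF3d3d3d3d3ERERERIiIiIiIREREREREREREREREREREXd3d3d3d3cRERERERIiIiIRERERERERERERERERERERd3d3d3d3dxERERERESIiERERERERERERERERERERERF3d3d3d3d3ERERERERERERERERERERERERERERERERERd3d3d3d3cRERERERERERERERERERERERERERERERERF3d3d3d3dxEREREREREREREREREREREREREREREREREXd3d3d3d3"/>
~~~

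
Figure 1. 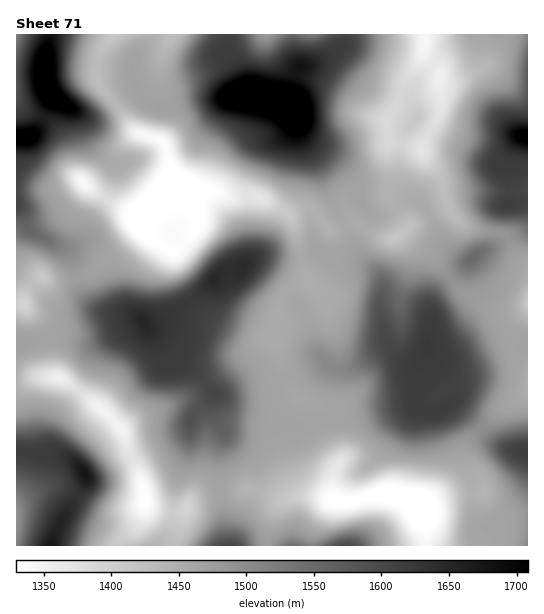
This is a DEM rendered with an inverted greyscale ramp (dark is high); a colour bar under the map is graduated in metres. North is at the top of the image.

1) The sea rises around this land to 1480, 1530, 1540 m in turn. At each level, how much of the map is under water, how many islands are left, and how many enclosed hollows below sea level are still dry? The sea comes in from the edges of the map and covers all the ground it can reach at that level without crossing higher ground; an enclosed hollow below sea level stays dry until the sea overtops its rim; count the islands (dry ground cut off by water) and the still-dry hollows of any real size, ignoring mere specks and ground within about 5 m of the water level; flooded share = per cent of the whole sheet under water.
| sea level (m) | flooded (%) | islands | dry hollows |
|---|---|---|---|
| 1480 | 54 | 1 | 0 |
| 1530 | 68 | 3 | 0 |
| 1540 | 70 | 3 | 0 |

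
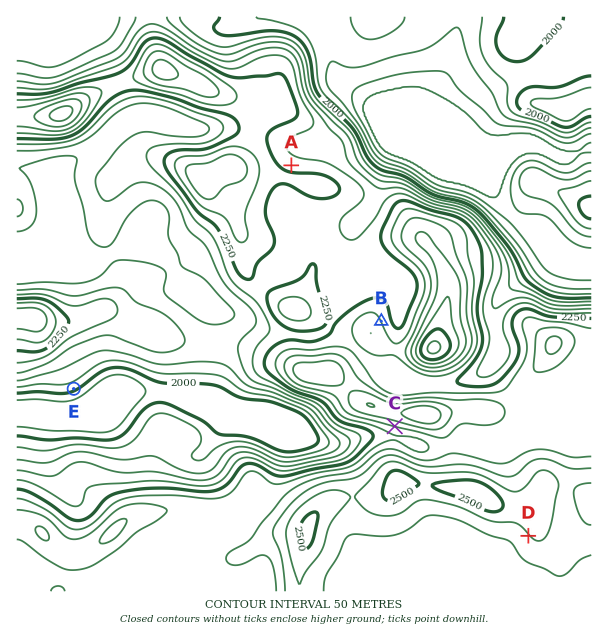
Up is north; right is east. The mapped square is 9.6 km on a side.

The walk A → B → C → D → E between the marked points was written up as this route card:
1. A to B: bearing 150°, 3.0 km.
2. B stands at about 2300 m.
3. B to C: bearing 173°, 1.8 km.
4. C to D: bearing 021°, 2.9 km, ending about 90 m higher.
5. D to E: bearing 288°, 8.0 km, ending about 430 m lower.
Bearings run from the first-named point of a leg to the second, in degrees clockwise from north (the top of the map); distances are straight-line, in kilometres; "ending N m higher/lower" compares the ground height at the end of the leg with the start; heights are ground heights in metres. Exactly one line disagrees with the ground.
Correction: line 4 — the bearing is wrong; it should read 129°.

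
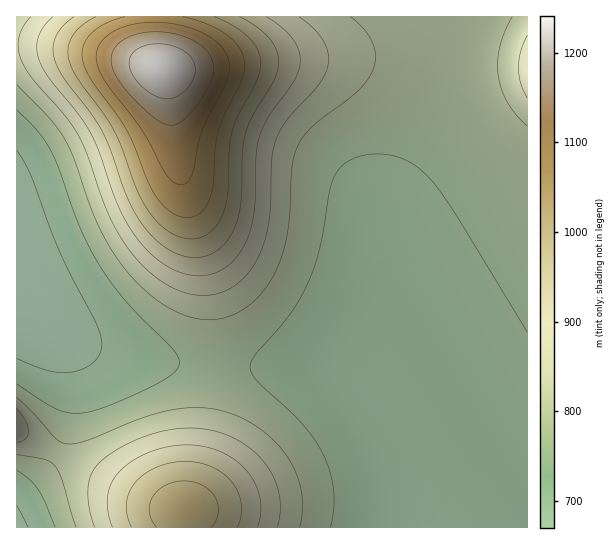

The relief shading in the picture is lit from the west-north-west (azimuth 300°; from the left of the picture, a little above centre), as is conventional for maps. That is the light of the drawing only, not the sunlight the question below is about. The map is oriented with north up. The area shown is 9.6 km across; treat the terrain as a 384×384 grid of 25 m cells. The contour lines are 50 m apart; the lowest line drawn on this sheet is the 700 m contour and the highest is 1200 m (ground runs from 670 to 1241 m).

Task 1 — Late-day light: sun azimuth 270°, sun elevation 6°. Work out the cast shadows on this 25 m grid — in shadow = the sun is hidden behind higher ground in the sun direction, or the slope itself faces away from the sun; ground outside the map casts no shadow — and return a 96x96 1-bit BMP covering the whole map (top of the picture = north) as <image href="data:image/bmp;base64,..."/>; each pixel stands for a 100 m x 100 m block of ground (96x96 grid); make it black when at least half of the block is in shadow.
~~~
<image width="96" height="96" href="data:image/bmp;base64,Qk2+BAAAAAAAAD4AAAAoAAAAYAAAAGAAAAABAAEAAAAAAIAEAAATCwAAEwsAAAIAAAAAAAAA////AAAAAAAAAAAAAf///gAAAAAAAAAAAf///gAAAAAAAAAAAf///wAAAAAAAAAAAf///wAAAAAAAAAAAf///wAAAAAAAAAAAf///gAAAAAAAAAAAf///AAAAAAAAAAAAP//+AAAAAAAAAAAAP//8AAAAAAAAAAAAH//wAAAAAAAAAAAAD//AAAAAAAAAAAAAB/4AAAAAAAAAAAAAAAAAAAAAAAAAAAAAAAAAAAAAAAAAAAAAAAAAAAAAAAAAAAAAAAAAAAAAAAAAAAAAAAAAAAAAAD/gAAAAAAAAAAAAAD/4AAAAAAAAAAAAAD/8AAAAAAAAAAAAAD/8AAAAAAAAAAAAAD/8AAAAAAAAAAAAAD/wAAAAAAAAAAAAAD/gAAAAAAAAAAAAAD8AAAAAAAAAAAAAADwAAAAAAAAAAAAAACAAAAAAAAAAAAAAAAAAAAAAAAAAAAAAAAAAAAAAAAAAAAAAAAAAAAAAAAAAAAAAAAAAAAAAAAAAAAAAAAAAAAAAAAAAAAAAAAAAAAAAAAAAAAAAAAAAAAAAAAAAAAAAAAAAAAAAAAAAAAAAAAAAAAAAAAAAAAAAAAAAAAAAAAAAAAAAAAAAAAAAAAAAAAAAAAAAAAAAAAAAAAAAAAAAAAAAAAAAAAAAAAAAAAAAAAAAAAAAAAAAAAAAAAAAAAAAAAAAAAAAAAAAAAAAAAAAAAAAAAAAAAAAAAAAAAAAAAAAAAAAAAAAAAAAAAAAAAAAAAAAAAAAAAAAAAAAAAAAAAAAAAAAAAAAAAAAAAAAB+AAAAAAAAAAAAAAD/wAAAAAAAAAAAAAP/8AAAAAAAAAAAAAP//AAAAAAAAAAAAAf//wAAAAAAAAAAAA///4AAAAAAAAAAAA///8AAAAAAAAAAAB///+AAAAAAAAAAAB////AAAAAAAAAAAB////gAAAAAAAAAAD////wAAAAAAAAAAD////4AAAAAAAAAAD////4AAAAAAAAAAH////8AAAAAAAAAAH////8AAAAAAAAAAH////+AAAAAAAAAAH////+AAAAAAAAAAP////+AAAAAAAAAAP////+AAAAAAAAAAP////+AAAAAAAAAAP////+AAAAAAAAAAP////+AAAAAAAAAAP////+AAAAAAAAAAf////+AAAAAAAAAAf////+AAAAAAAAAAf////+AAAAAAAAAAf////+AAAAAAAAAAf/////AAAAAAAAAAf/////AAAAAAAAAAf/////gAAAAAAAAAf/////gAAAAAAAAAf/////wAAAAAAAAAf/////4AAAAAAAAAf/////8AAAAAAAAA//////8AAAAAAAAA//////+AAAAAAAAA//////+AAAAAAAAA///////AAAAAAAAA//////+AAAAAAAAA//////+AAAAAAAAA//////8AAAAAAAAAf/////4AAAAAAAAAf/////gAAAAAAAAAf////8AAAAAAAAAAP////gAAAAAAAAAAP///8AAAAAAAAAAAH//+AAAAAAAAAAAAB/+AAAAAAAA="/>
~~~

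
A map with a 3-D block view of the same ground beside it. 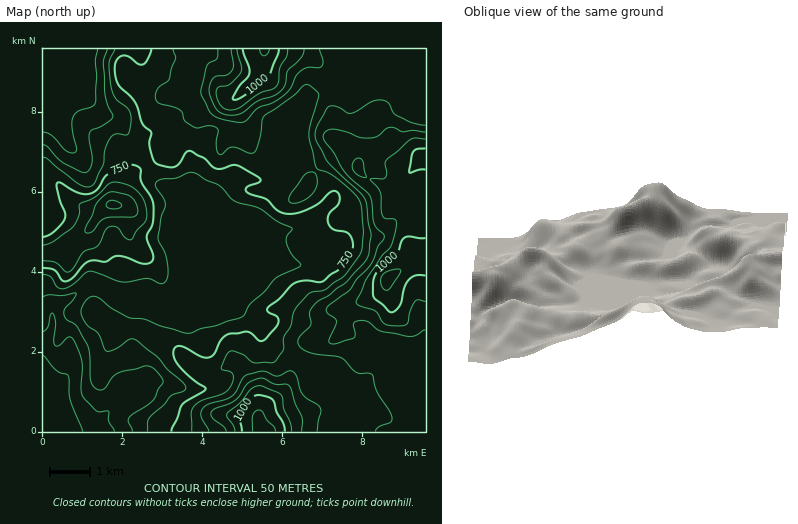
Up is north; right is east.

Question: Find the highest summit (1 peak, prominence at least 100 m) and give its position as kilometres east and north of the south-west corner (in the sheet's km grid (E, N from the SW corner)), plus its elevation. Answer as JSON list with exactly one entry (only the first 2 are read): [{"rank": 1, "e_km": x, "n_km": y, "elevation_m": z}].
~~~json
[{"rank": 1, "e_km": 8.64, "n_km": 3.84, "elevation_m": 1069}]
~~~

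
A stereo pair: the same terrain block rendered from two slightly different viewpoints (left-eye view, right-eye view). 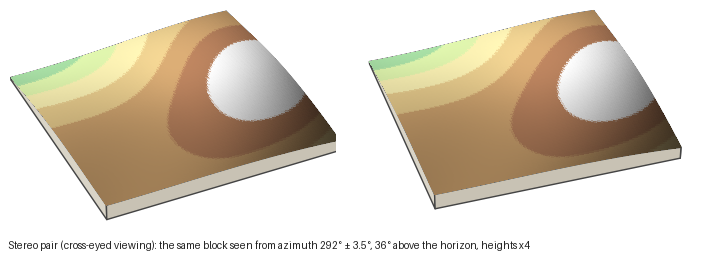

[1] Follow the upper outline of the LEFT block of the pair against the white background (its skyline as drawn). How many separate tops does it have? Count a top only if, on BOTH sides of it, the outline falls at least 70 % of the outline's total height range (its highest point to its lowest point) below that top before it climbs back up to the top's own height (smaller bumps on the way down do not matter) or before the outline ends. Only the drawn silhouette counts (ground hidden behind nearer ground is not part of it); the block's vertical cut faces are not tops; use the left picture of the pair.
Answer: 0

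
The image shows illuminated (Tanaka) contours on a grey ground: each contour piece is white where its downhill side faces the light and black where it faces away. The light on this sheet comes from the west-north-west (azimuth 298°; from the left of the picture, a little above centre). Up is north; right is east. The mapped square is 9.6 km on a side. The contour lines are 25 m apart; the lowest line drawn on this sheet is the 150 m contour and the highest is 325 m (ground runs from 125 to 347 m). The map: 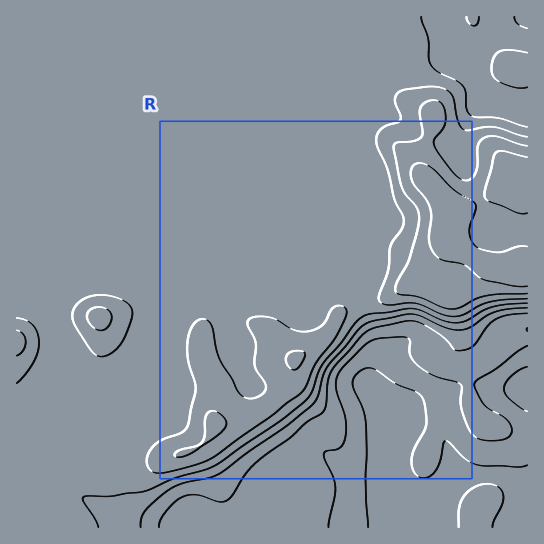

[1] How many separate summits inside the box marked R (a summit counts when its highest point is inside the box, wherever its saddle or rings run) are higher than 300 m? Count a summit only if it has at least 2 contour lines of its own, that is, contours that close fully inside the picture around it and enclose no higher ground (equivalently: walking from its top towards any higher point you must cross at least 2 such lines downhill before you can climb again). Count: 1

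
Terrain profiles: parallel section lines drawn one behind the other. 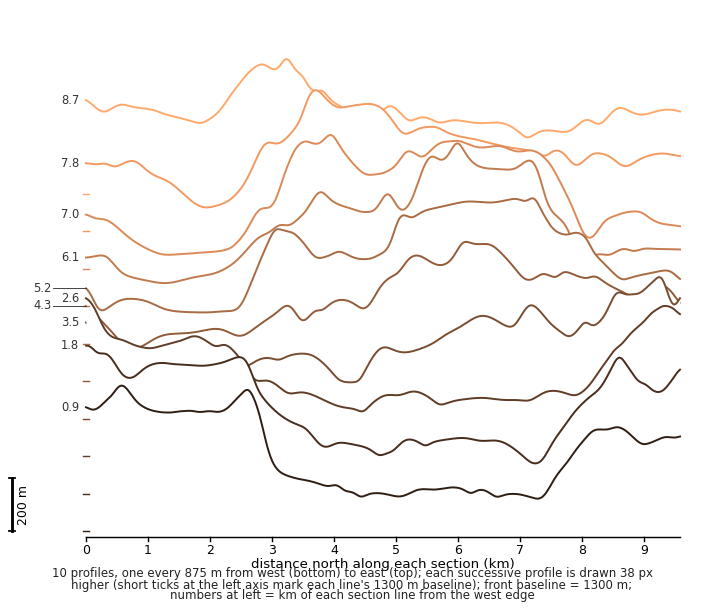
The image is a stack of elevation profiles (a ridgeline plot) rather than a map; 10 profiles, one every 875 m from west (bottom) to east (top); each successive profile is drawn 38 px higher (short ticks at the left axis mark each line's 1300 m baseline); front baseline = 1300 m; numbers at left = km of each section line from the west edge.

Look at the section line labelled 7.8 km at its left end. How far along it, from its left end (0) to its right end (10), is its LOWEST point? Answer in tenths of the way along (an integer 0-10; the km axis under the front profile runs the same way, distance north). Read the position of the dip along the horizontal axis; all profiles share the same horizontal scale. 2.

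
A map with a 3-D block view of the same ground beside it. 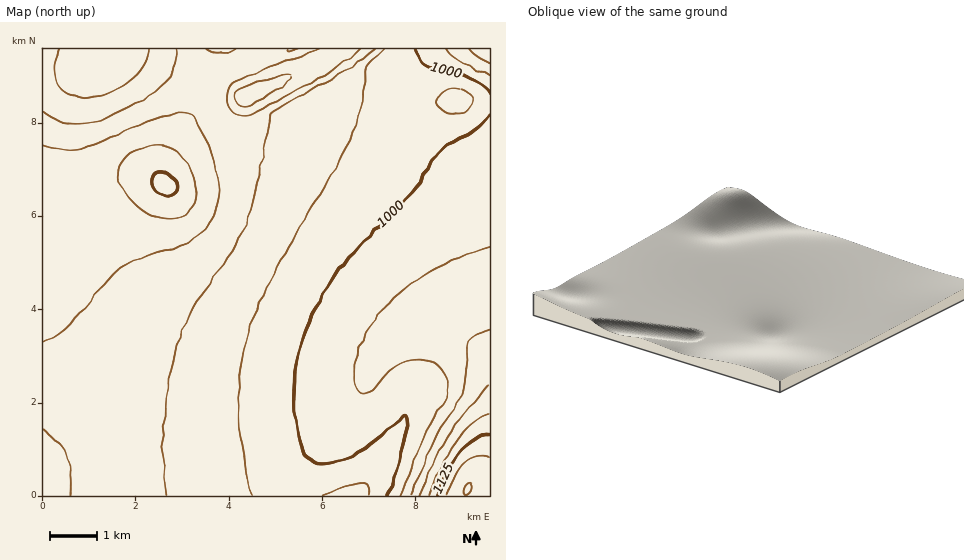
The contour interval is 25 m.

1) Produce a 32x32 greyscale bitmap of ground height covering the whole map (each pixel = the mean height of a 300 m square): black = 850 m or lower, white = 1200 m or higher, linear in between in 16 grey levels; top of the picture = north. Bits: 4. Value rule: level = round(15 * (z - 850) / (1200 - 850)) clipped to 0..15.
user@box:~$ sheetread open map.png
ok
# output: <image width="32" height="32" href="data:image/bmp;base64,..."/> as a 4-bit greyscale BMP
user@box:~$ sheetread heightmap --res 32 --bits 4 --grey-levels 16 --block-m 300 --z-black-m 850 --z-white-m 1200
<image width="32" height="32" href="data:image/bmp;base64,Qk12AgAAAAAAAHYAAAAoAAAAIAAAACAAAAABAAQAAAAAAAACAAATCwAAEwsAABAAAAAAAAAAAAAAABEREQAiIiIAMzMzAERERABVVVUAZmZmAHd3dwCIiIgAmZmZAKqqqgC7u7sAzMzMAN3d3QDu7u4A////AFREREREVVVVZmZlVWeaze1URERERFVVVmZmZmZnir3tVERERERVVVZmZmZmZnms3UREREREVVVWZmd3dmZ4q8xERERERFVVVmZnd3dmeJq8RERERERVVVZmd3d3dneJq0REREREVVVWZnd3d3dneJpERERERFVVVmZ3d3d3d3iaRERERERVVVZmd3eId3d4mTNEREREVVVWZnd3iIh3iJkzM0REREVVVmZnd3iIiIiZMzNERERFVVZmZ3d4iIiImTMzNERERVVVZmd3d4iIiIgzMzNERERVVWZmd3eIiIiIMzMzNEREVVVmZnd3d4iIiDMzMzNEREVVVmZnd3d4iIgzMzMzNEREVVZmZnd3d3iIMzMzMzM0RFVVZmZnd3d3eDMzMzMzM0RFVVZmZnd3d3czMzMyIjM0RVVWZmZnd3d3MzMyIiIjNERVVWZmZnd3dyMzIiIRIzREVVVWZmZnd3czMiIhESM0RFVVVmZmZnd3MzMiIRIjNERFVVVmZmZ3dzMzMiIiMzRERVVVZmZmZ3c0RDMyIzM0REVVVVZmZmZ3REREMzMzRERFVVVWZmZmZkVVVEQzM0MzRFVVVWZmVVZVVVVURDNDIjNFVVVmZlVWVWZmVUREQzIiNEVVZmZmZ1ZmZmVURERDMiM0VWZmZ3hWZmZlVEMzREQzM0VmZ3iJ"/>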